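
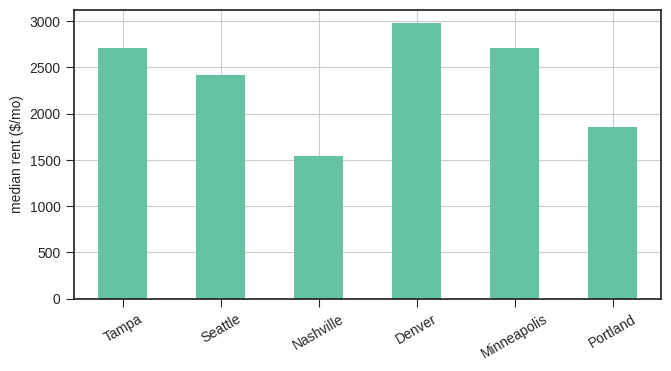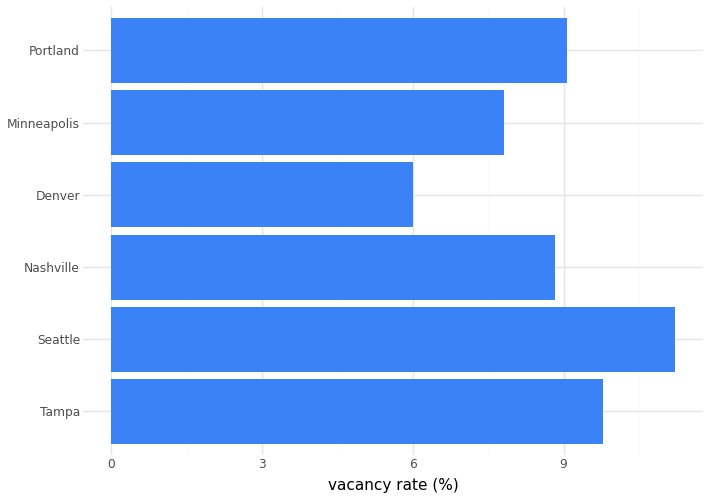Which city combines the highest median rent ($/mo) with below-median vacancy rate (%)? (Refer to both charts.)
Denver

Chart 2 median vacancy rate (%) ≈ 8; below-median cities: Nashville, Denver, Minneapolis. Among those, Denver has the highest median rent ($/mo) (≈ 3000).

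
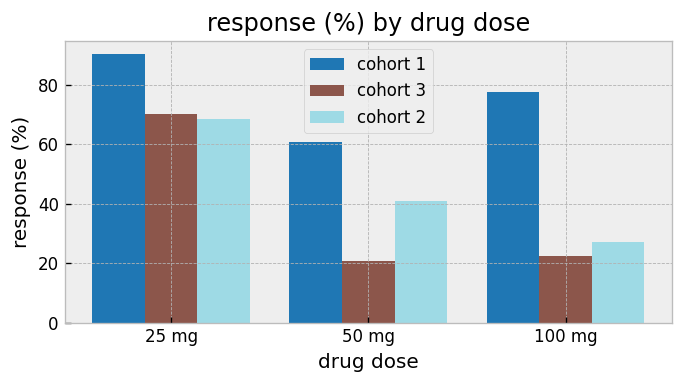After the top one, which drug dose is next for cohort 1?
100 mg

Top 3 for cohort 1: 25 mg ≈ 90, 100 mg ≈ 80, 50 mg ≈ 60.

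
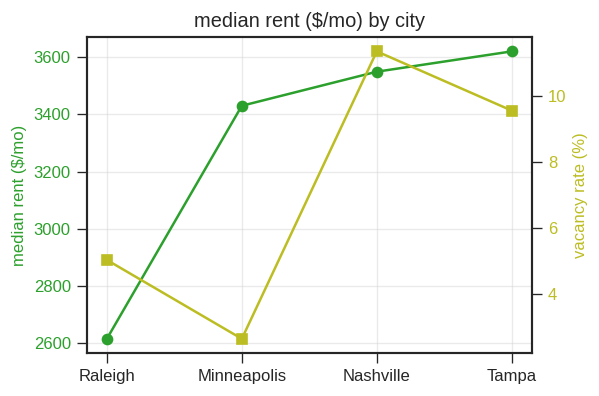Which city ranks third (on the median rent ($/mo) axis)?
Minneapolis

Top 4 (on the median rent ($/mo) axis): Tampa ≈ 3600, Nashville ≈ 3500, Minneapolis ≈ 3400, Raleigh ≈ 2600.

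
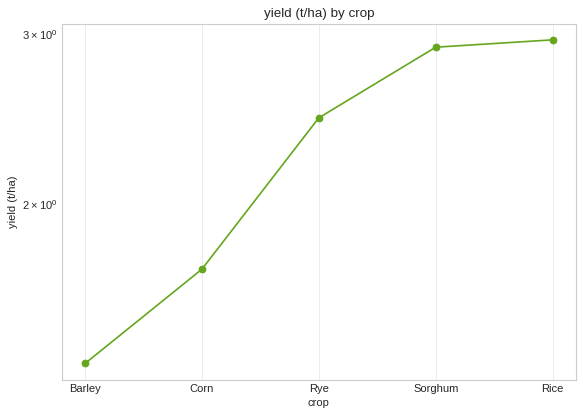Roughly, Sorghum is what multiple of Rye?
Sorghum ≈ 3.0, Rye ≈ 2.4; 3.0/2.4 ≈ 1.25.

≈ 1.25×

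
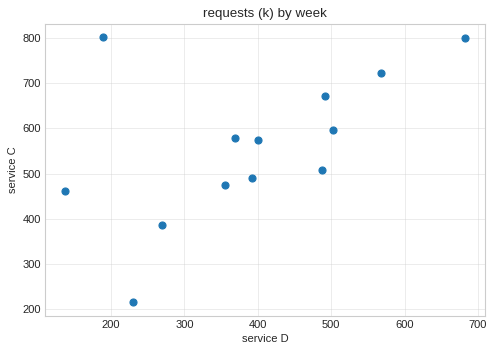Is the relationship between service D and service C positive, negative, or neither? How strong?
positive, moderate

Points are positively correlated; moderate (|r| ≈ 0.5).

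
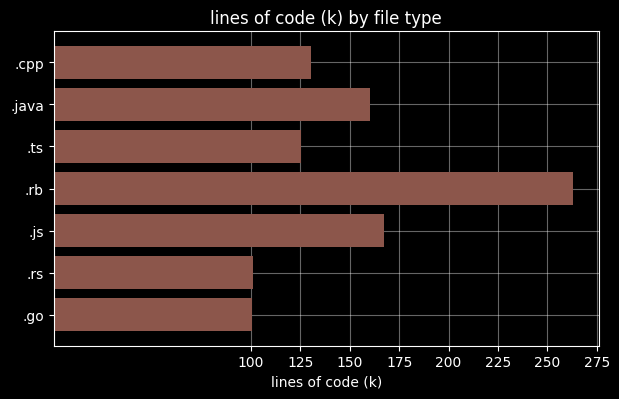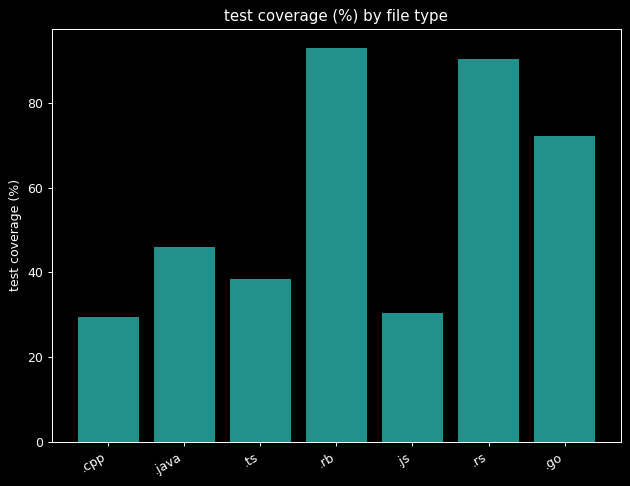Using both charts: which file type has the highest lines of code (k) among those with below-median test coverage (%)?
.js

Chart 2 median test coverage (%) ≈ 50; below-median file types: .cpp, .ts, .js. Among those, .js has the highest lines of code (k) (≈ 175).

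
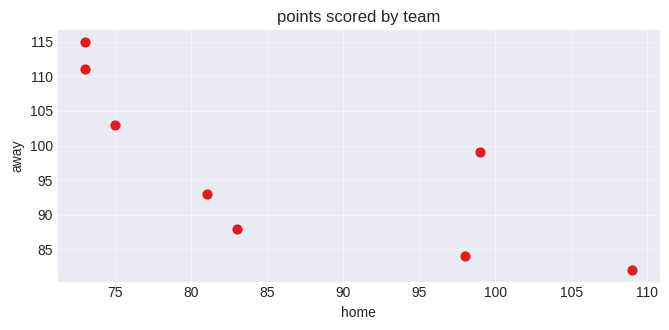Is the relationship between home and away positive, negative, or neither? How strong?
Points are negatively correlated; strong (|r| ≈ 0.8).

negative, strong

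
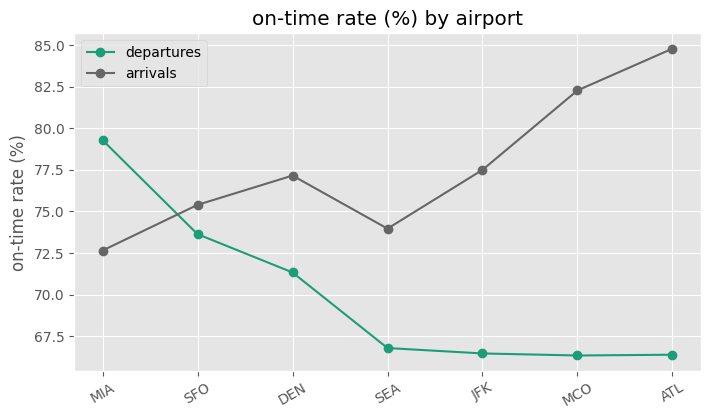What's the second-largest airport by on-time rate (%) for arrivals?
MCO

Top 3 for arrivals: ATL ≈ 84, MCO ≈ 82, JFK ≈ 78.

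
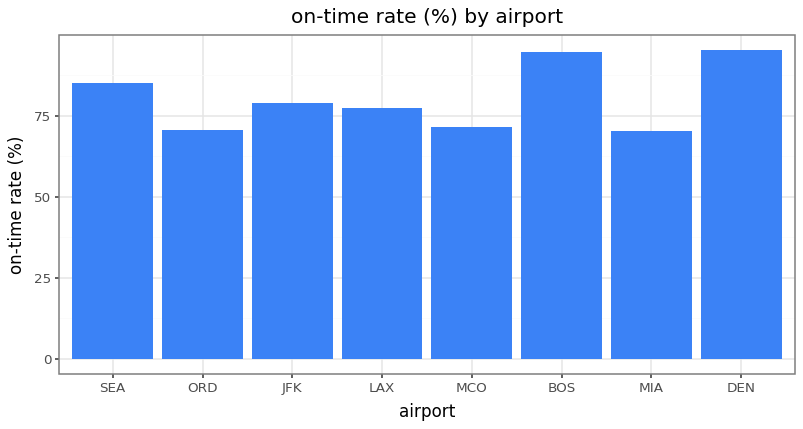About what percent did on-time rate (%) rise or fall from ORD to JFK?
≈ +14.3%

ORD ≈ 70, JFK ≈ 80; (80 − 70) / 70 ≈ +14.3%.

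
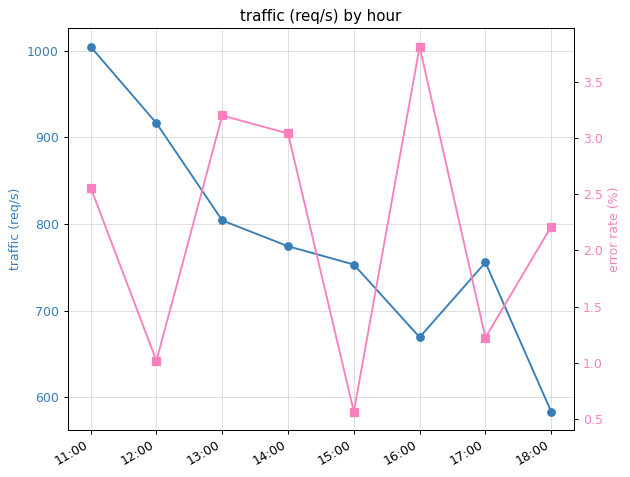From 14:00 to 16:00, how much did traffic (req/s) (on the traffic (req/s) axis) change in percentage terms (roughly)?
14:00 ≈ 750, 16:00 ≈ 650; (650 − 750) / 750 ≈ -13.3%.

≈ -13.3%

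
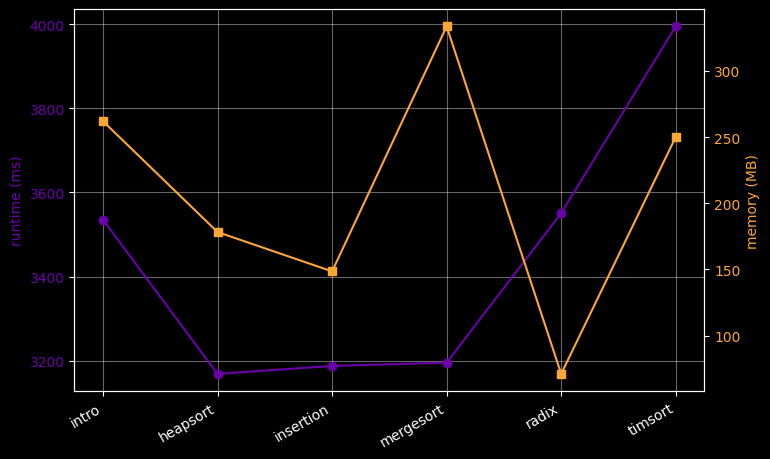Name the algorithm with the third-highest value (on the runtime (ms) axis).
Top 4 (on the runtime (ms) axis): timsort ≈ 4000, radix ≈ 3600, intro ≈ 3500, mergesort ≈ 3200.

intro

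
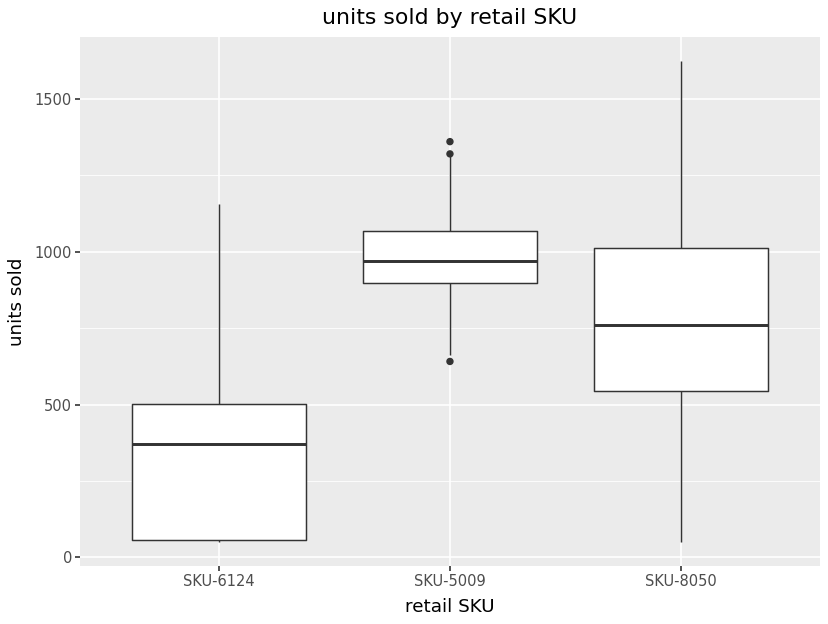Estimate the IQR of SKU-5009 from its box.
Q3 ≈ 1050, Q1 ≈ 900; IQR ≈ 150.

≈ 150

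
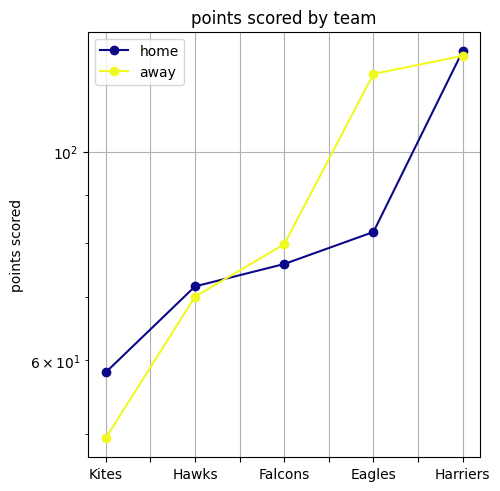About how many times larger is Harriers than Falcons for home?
≈ 1.62×

Harriers ≈ 130, Falcons ≈ 80; 130/80 ≈ 1.62.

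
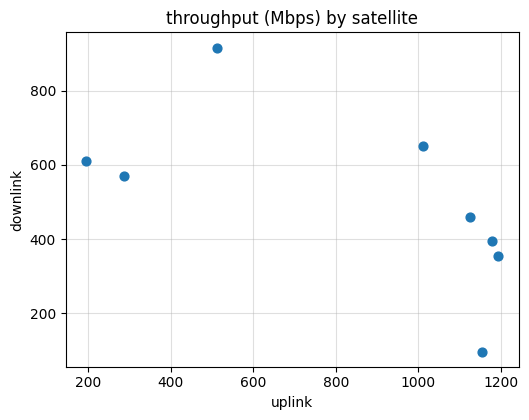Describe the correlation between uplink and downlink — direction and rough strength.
negative, moderate

Points are negatively correlated; moderate (|r| ≈ 0.6).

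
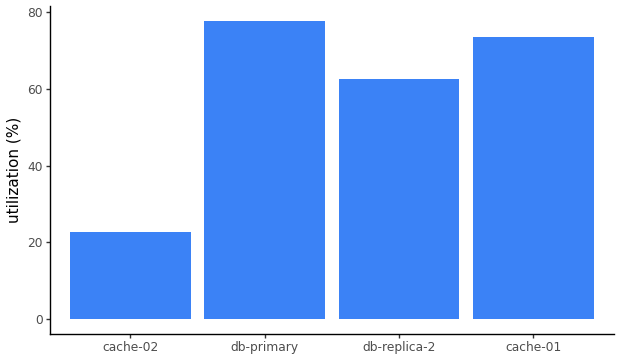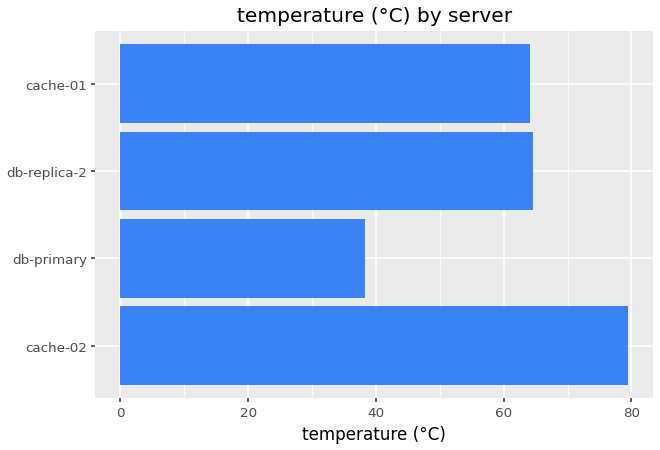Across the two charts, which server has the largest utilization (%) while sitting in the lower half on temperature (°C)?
Chart 2 median temperature (°C) ≈ 60; below-median servers: db-primary, cache-01. Among those, db-primary has the highest utilization (%) (≈ 80).

db-primary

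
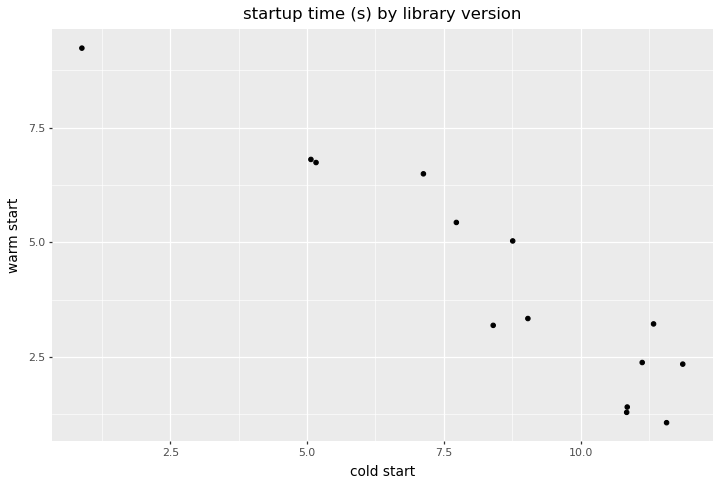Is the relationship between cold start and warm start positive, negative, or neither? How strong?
Points are negatively correlated; strong (|r| ≈ 0.9).

negative, strong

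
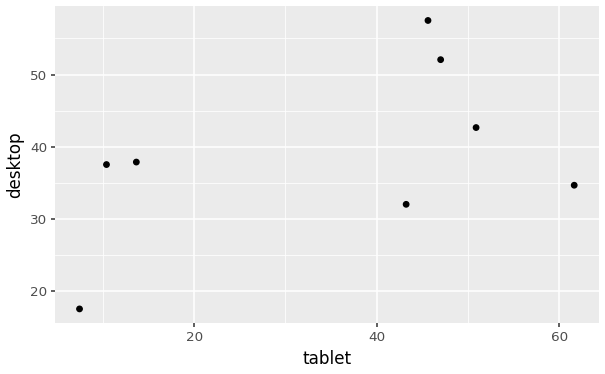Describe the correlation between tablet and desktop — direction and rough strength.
Points are positively correlated; moderate (|r| ≈ 0.5).

positive, moderate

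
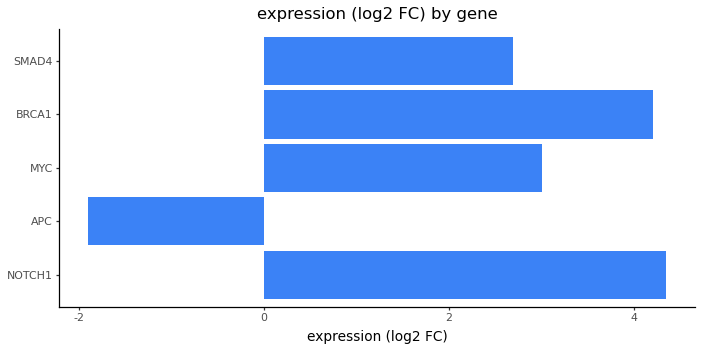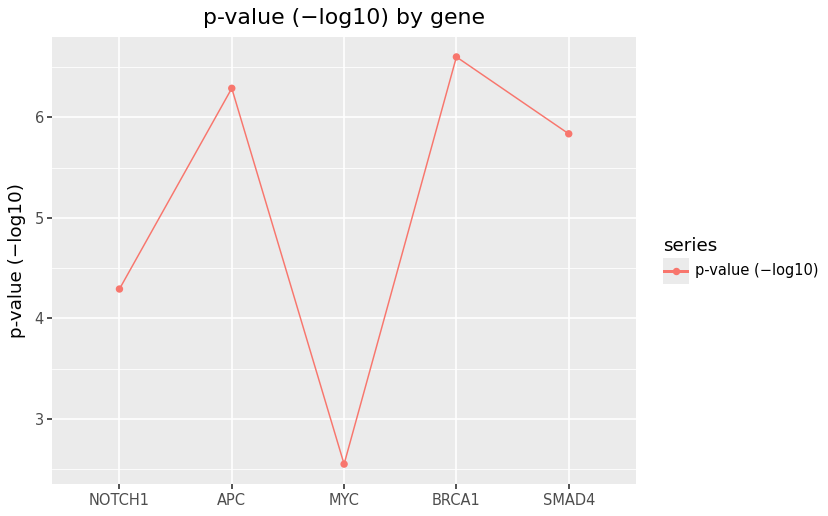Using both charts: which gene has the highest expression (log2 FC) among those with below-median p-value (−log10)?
Chart 2 median p-value (−log10) ≈ 6; below-median genes: NOTCH1, MYC. Among those, NOTCH1 has the highest expression (log2 FC) (≈ 4.5).

NOTCH1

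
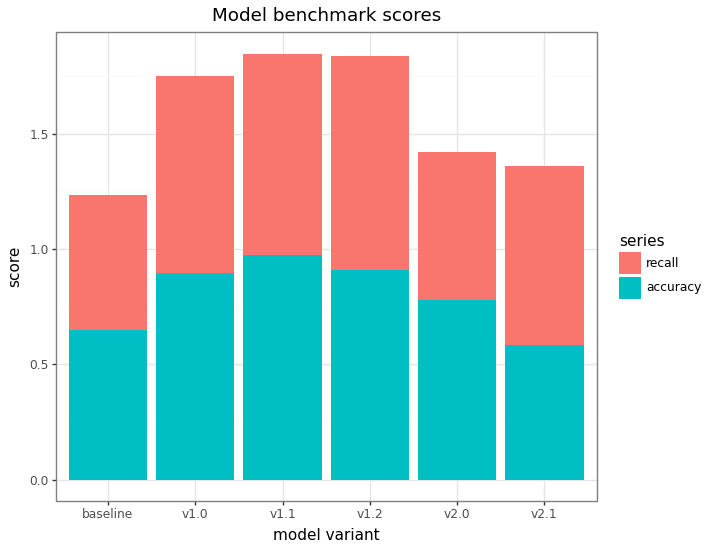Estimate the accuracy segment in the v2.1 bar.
accuracy top ≈ 0.6, bottom ≈ 0.0; segment ≈ 0.6.

≈ 0.6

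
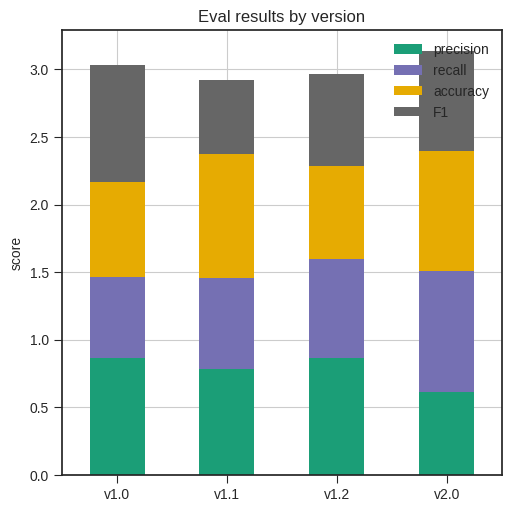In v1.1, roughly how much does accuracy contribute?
accuracy top ≈ 2.5, bottom ≈ 1.5; segment ≈ 1.0.

≈ 1.0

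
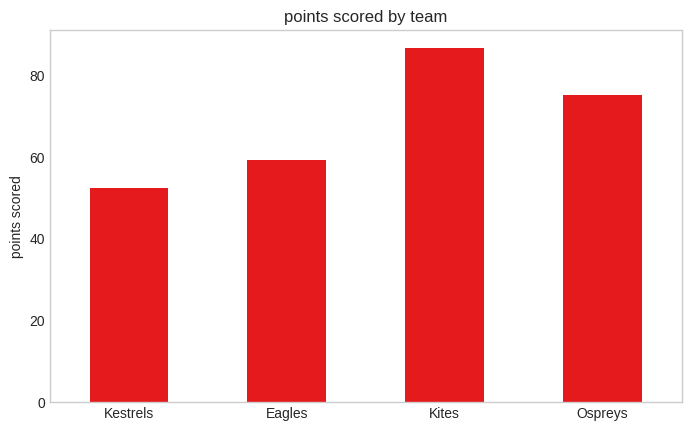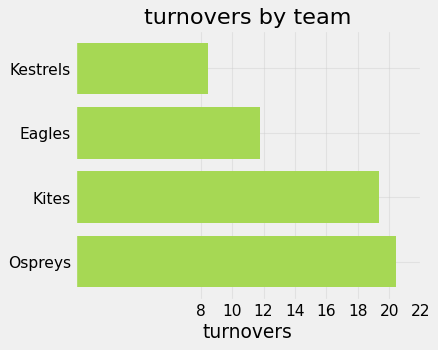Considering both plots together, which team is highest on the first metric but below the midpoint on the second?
Eagles

Chart 2 median turnovers ≈ 16; below-median teams: Kestrels, Eagles. Among those, Eagles has the highest points scored (≈ 60).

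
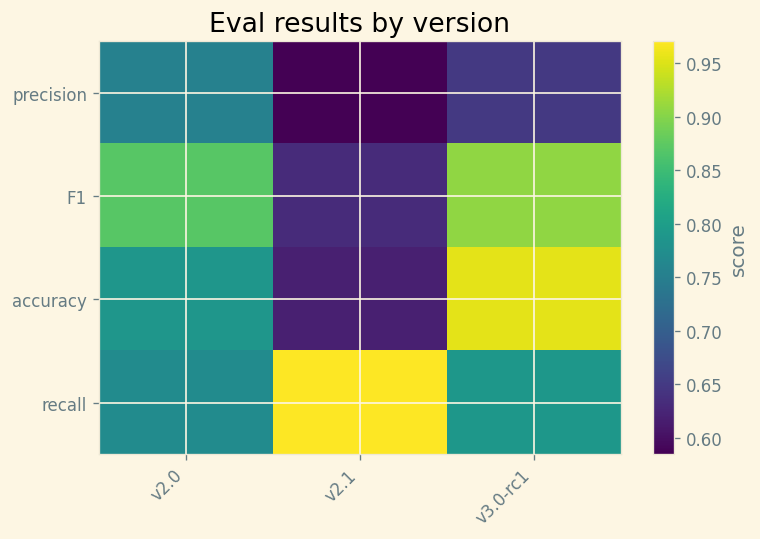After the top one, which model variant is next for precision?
Top 3 for precision: v2.0 ≈ 0.75, v3.0-rc1 ≈ 0.65, v2.1 ≈ 0.60.

v3.0-rc1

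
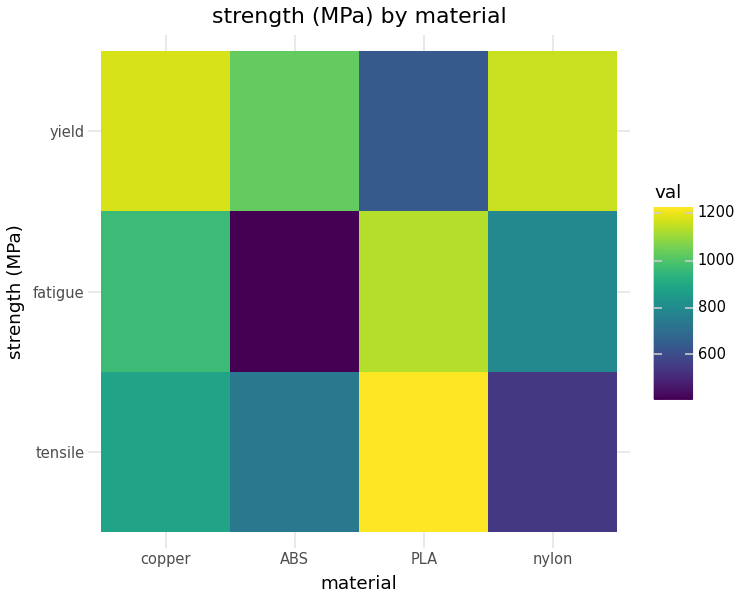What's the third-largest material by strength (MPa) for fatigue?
nylon

Top 4 for fatigue: PLA ≈ 1100, copper ≈ 1000, nylon ≈ 800, ABS ≈ 400.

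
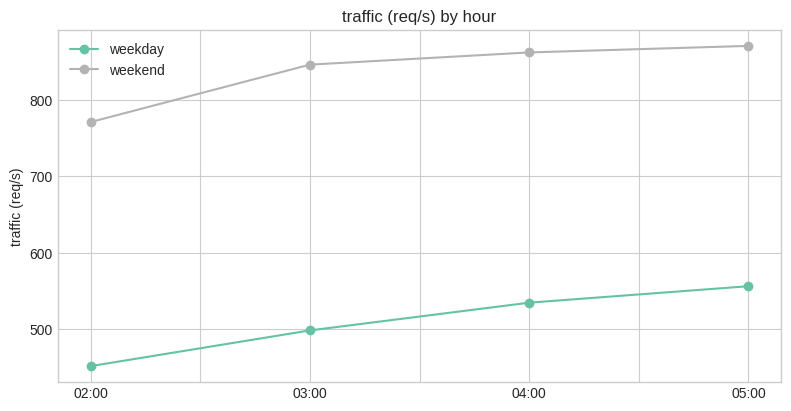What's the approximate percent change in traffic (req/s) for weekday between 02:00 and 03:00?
≈ +11.1%

02:00 ≈ 450, 03:00 ≈ 500; (500 − 450) / 450 ≈ +11.1%.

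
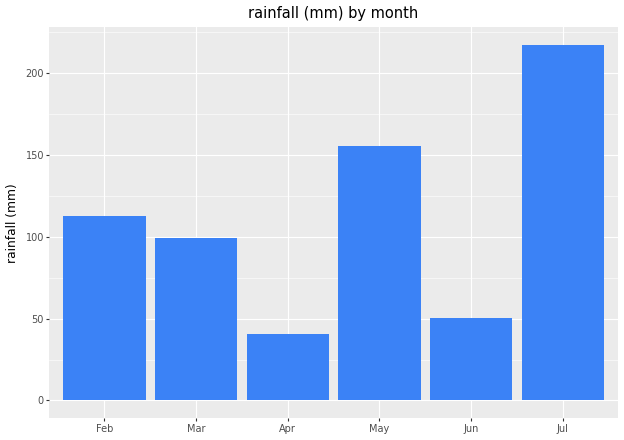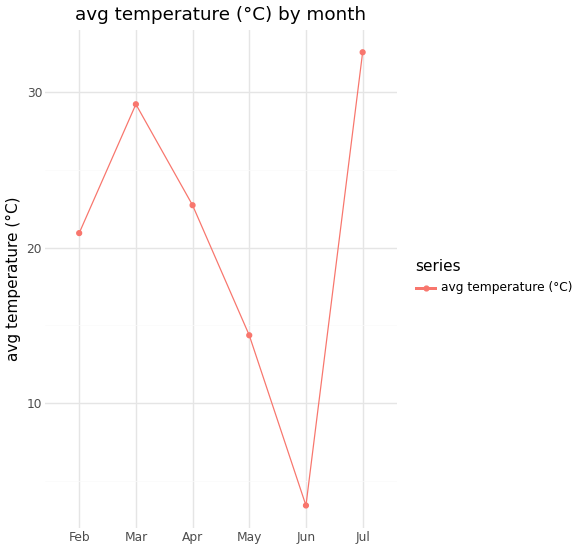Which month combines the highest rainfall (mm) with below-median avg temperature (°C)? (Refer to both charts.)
Chart 2 median avg temperature (°C) ≈ 20; below-median months: Feb, May, Jun. Among those, May has the highest rainfall (mm) (≈ 160).

May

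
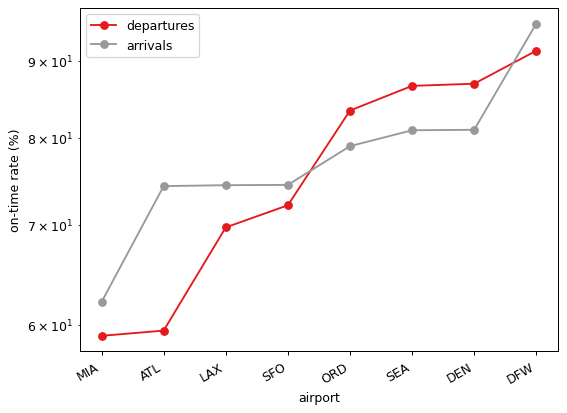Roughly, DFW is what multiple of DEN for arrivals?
≈ 1.19×

DFW ≈ 95, DEN ≈ 80; 95/80 ≈ 1.19.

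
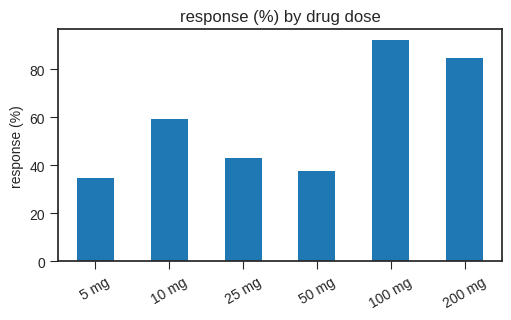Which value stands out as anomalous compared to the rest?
100 mg ≈ 90; the rest sit between ≈ 30 and ≈ 80.

100 mg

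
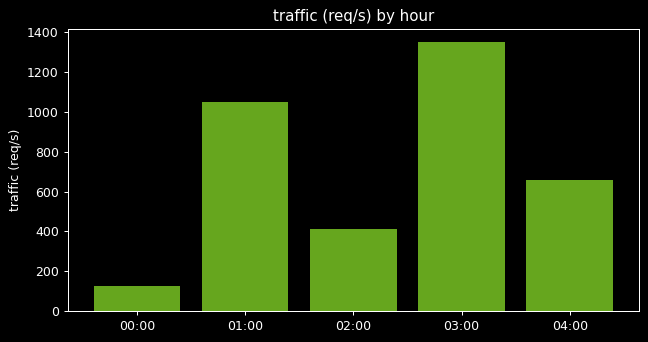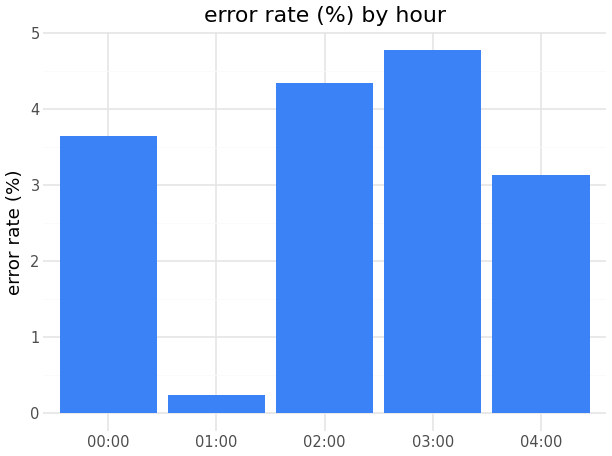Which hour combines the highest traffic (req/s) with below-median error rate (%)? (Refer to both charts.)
Chart 2 median error rate (%) ≈ 3.5; below-median hours: 01:00, 04:00. Among those, 01:00 has the highest traffic (req/s) (≈ 1000).

01:00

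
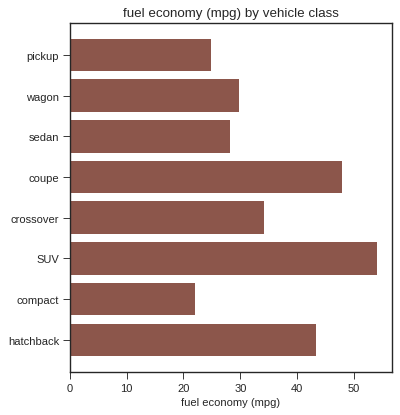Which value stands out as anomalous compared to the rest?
SUV ≈ 55; the rest sit between ≈ 20 and ≈ 50.

SUV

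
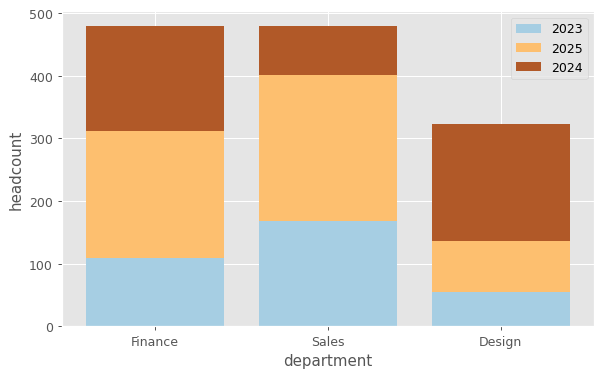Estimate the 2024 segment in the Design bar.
≈ 150

2024 top ≈ 300, bottom ≈ 150; segment ≈ 150.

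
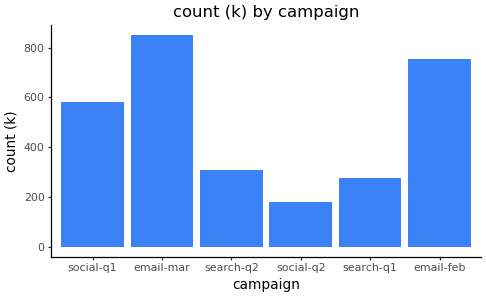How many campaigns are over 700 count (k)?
2

Above 700: email-mar, email-feb.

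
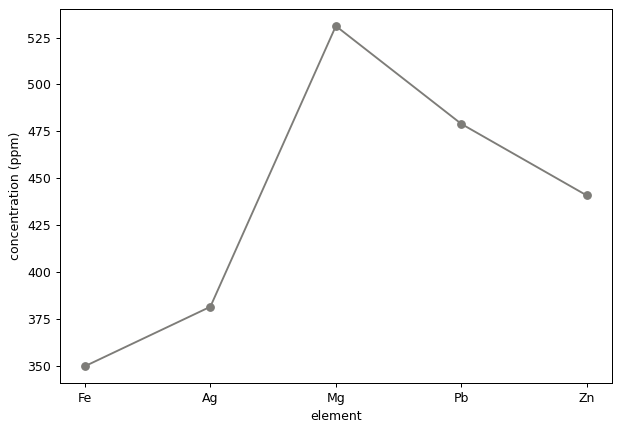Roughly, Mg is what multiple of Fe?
Mg ≈ 540, Fe ≈ 340; 540/340 ≈ 1.59.

≈ 1.59×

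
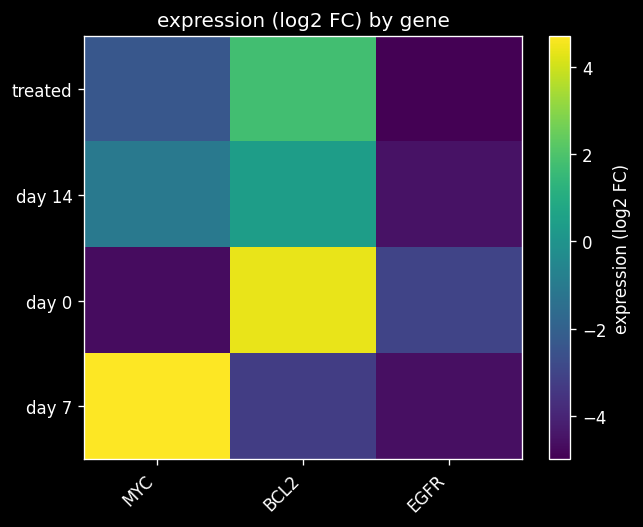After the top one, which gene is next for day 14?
MYC

Top 3 for day 14: BCL2 ≈ 0, MYC ≈ -1, EGFR ≈ -5.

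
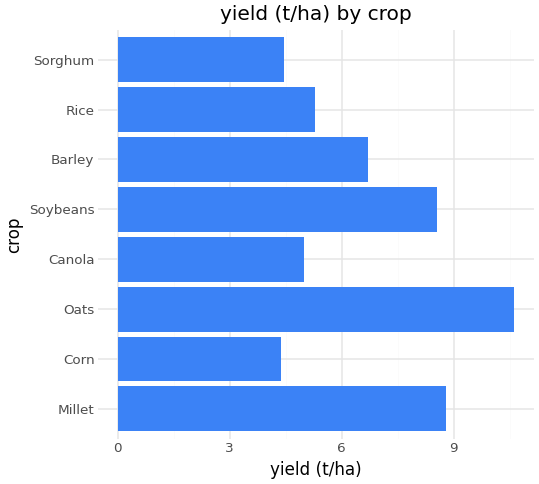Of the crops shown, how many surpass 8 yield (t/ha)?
3

Above 8: Millet, Oats, Soybeans.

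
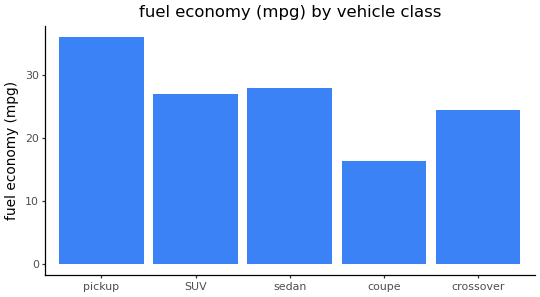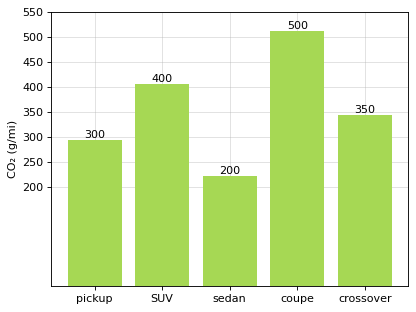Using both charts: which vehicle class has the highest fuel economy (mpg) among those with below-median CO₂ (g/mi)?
Chart 2 median CO₂ (g/mi) ≈ 350; below-median vehicle classes: pickup, sedan. Among those, pickup has the highest fuel economy (mpg) (≈ 35).

pickup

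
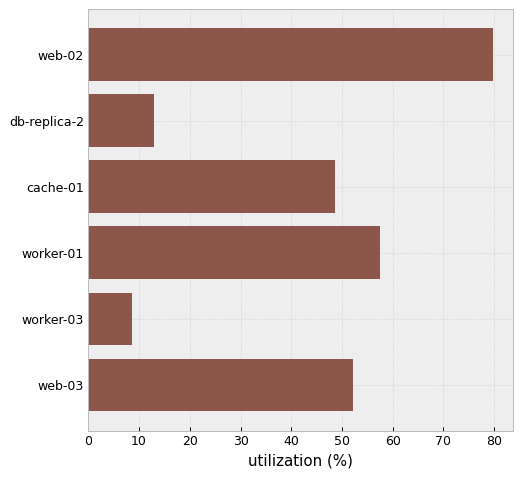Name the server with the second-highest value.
Top 3: web-02 ≈ 80, worker-01 ≈ 60, web-03 ≈ 50.

worker-01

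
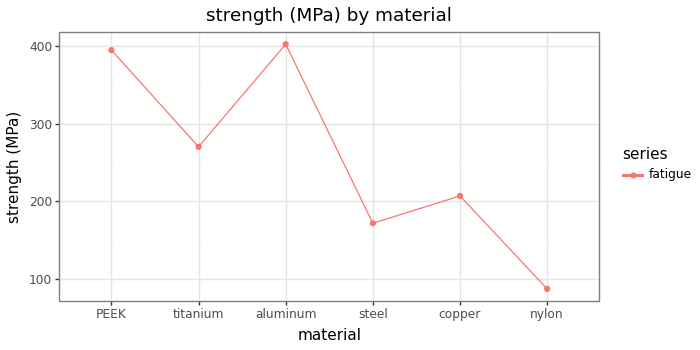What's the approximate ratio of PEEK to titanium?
≈ 1.6×

PEEK ≈ 400, titanium ≈ 250; 400/250 ≈ 1.6.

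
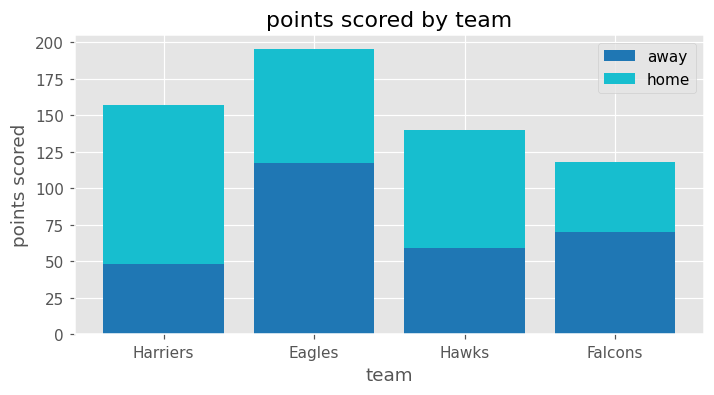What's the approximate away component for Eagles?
≈ 120

away top ≈ 120, bottom ≈ 0; segment ≈ 120.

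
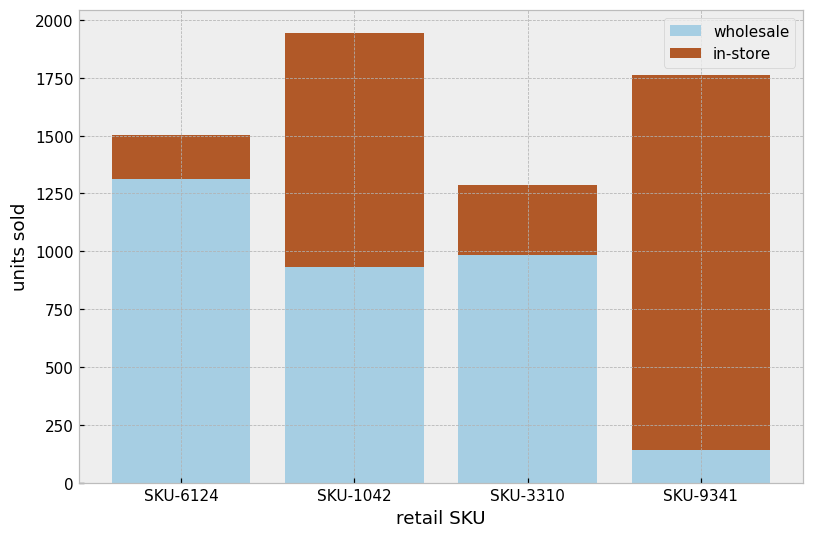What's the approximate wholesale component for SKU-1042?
wholesale top ≈ 1000, bottom ≈ 0; segment ≈ 1000.

≈ 1000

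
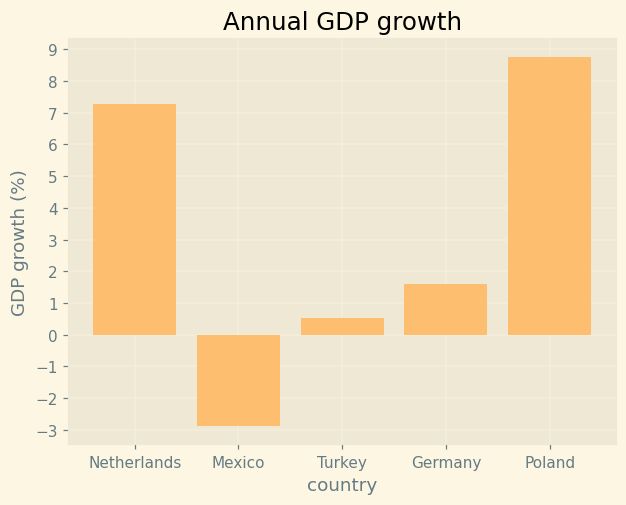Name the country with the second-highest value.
Netherlands

Top 3: Poland ≈ 9, Netherlands ≈ 7, Germany ≈ 2.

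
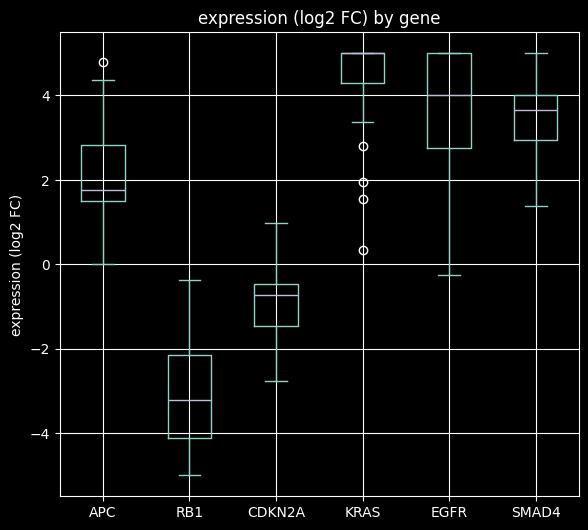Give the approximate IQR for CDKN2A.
≈ 1

Q3 ≈ 0, Q1 ≈ -1; IQR ≈ 1.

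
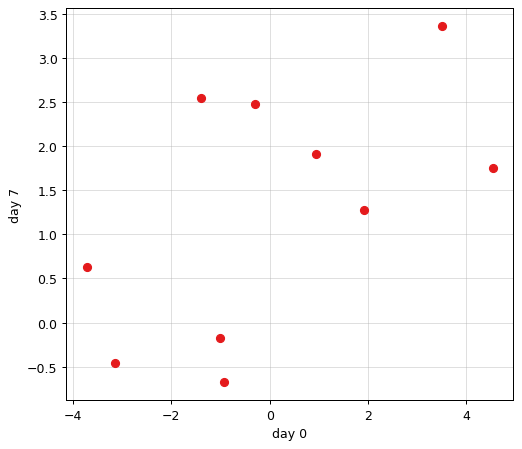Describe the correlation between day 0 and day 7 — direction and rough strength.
positive, moderate

Points are positively correlated; moderate (|r| ≈ 0.6).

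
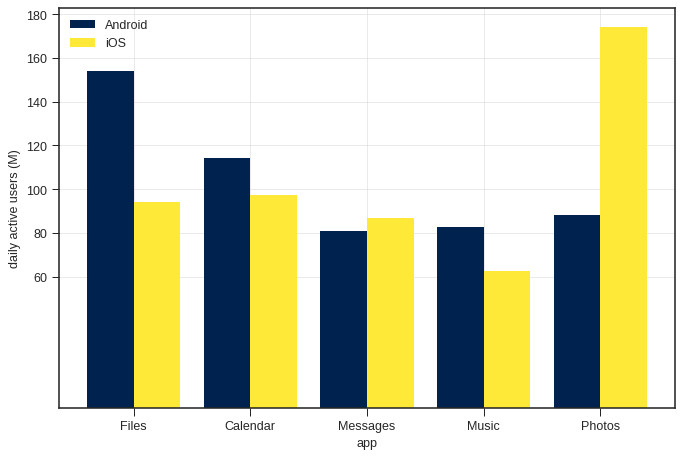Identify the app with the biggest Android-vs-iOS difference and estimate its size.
Photos: Android ≈ 80, iOS ≈ 180 → gap ≈ 100. Next-largest (Files) is only ≈ 60.

Photos, ≈ 100 M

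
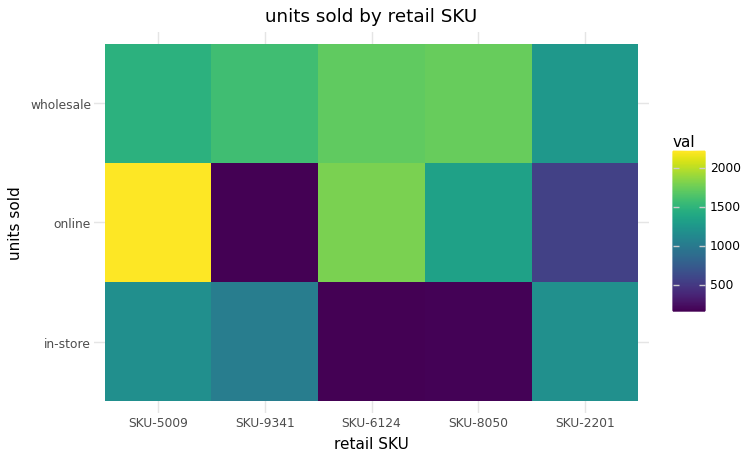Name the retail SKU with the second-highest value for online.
SKU-6124

Top 3 for online: SKU-5009 ≈ 2200, SKU-6124 ≈ 1800, SKU-8050 ≈ 1400.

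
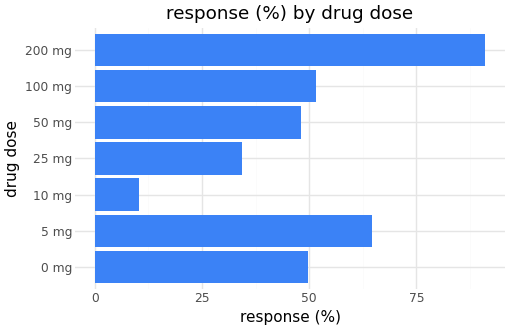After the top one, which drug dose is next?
5 mg

Top 3: 200 mg ≈ 90, 5 mg ≈ 60, 100 mg ≈ 50.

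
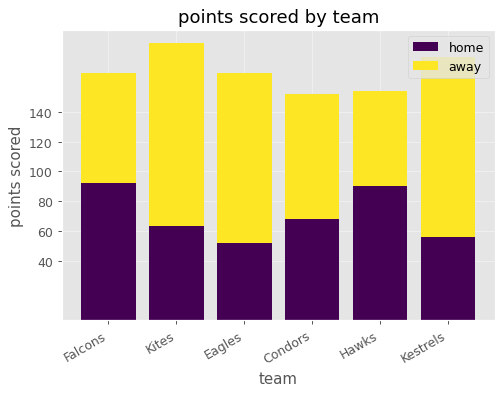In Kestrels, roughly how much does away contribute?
away top ≈ 180, bottom ≈ 60; segment ≈ 120.

≈ 120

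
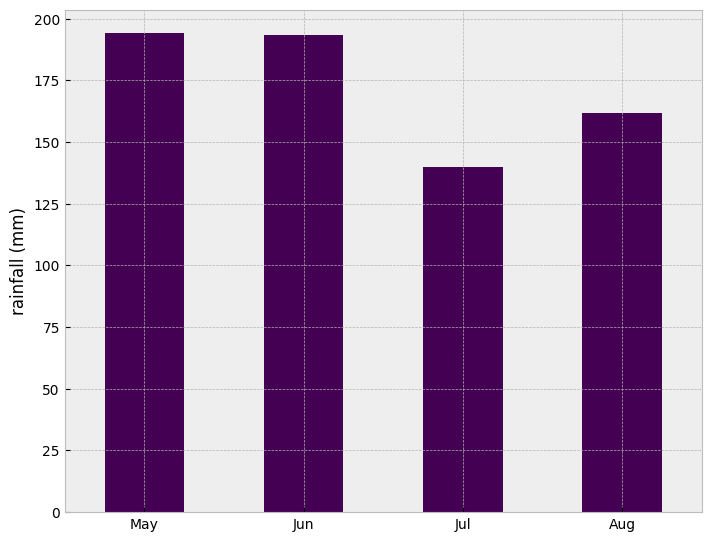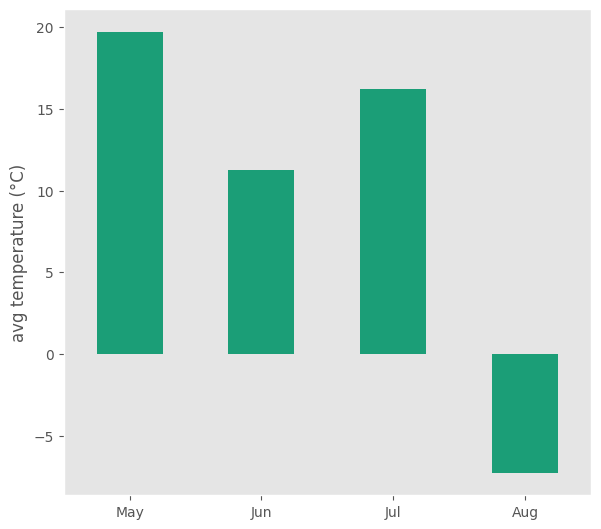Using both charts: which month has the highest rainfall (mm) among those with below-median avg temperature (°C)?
Jun

Chart 2 median avg temperature (°C) ≈ 14; below-median months: Jun, Aug. Among those, Jun has the highest rainfall (mm) (≈ 200).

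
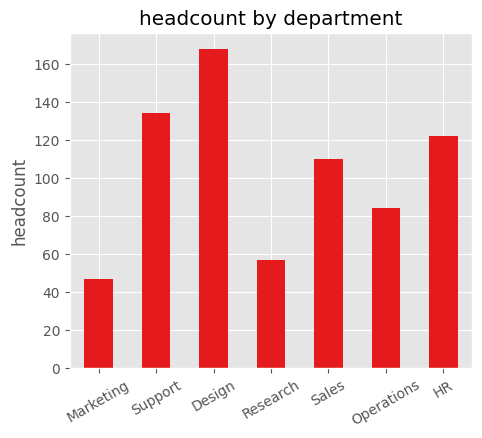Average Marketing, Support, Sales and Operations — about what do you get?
≈ 95

(40 + 140 + 120 + 80) / 4 ≈ 95.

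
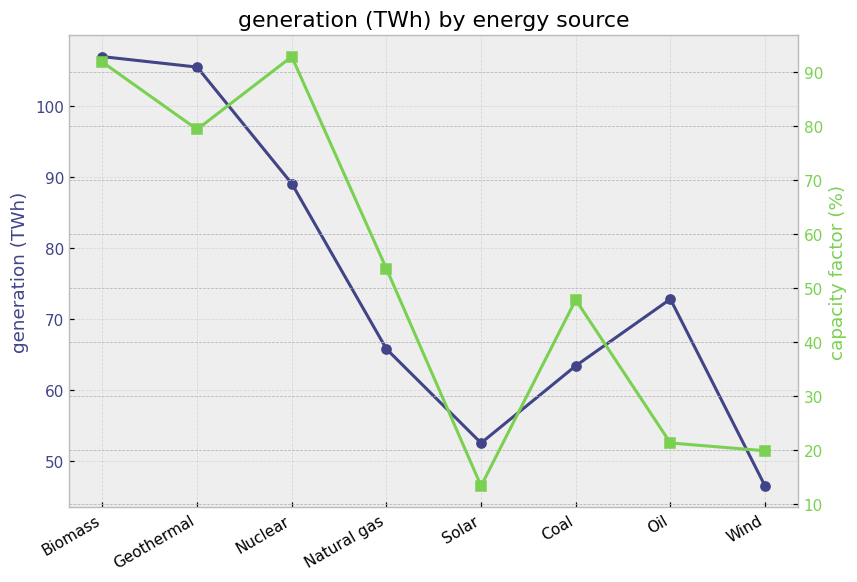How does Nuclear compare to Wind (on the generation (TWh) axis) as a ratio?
≈ 1.8×

Nuclear ≈ 90, Wind ≈ 50; 90/50 ≈ 1.8.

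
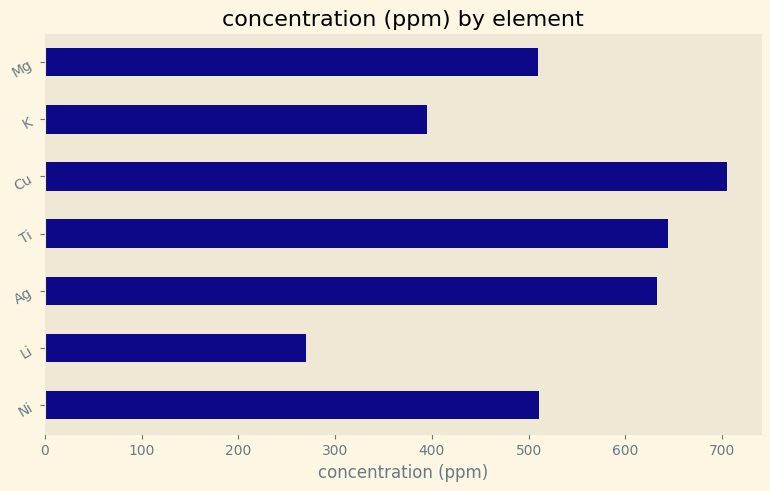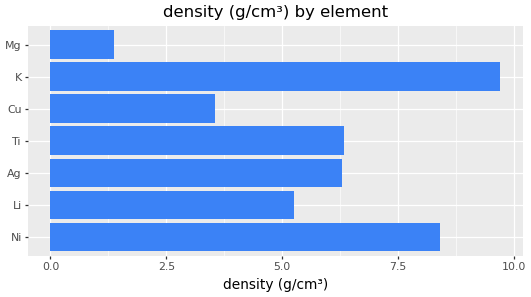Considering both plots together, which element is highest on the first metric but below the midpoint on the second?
Cu

Chart 2 median density (g/cm³) ≈ 6; below-median elements: Li, Cu, Mg. Among those, Cu has the highest concentration (ppm) (≈ 700).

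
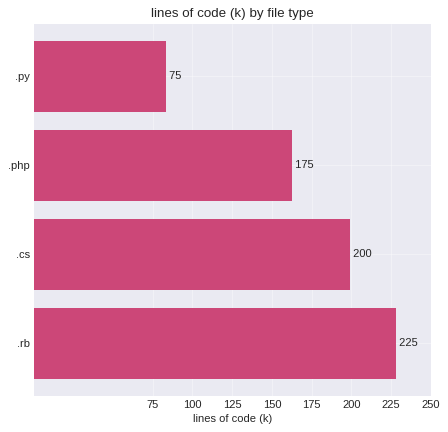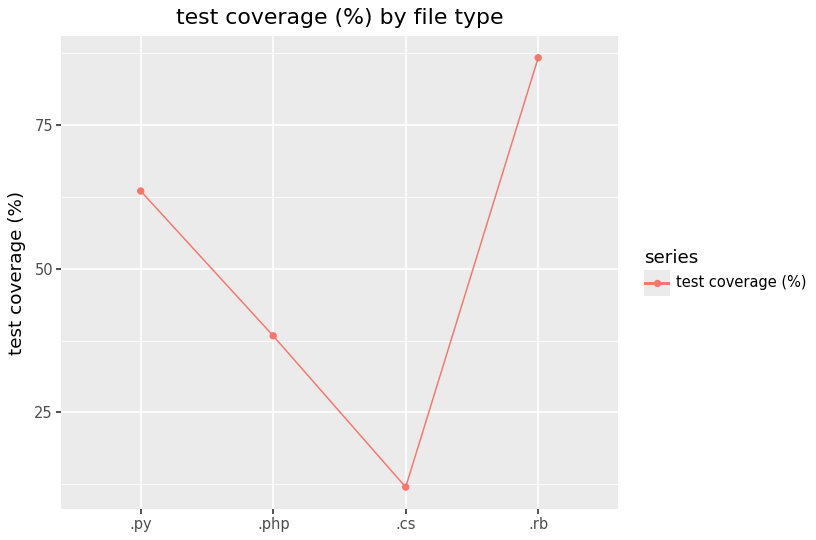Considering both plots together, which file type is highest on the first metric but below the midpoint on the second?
Chart 2 median test coverage (%) ≈ 50; below-median file types: .php, .cs. Among those, .cs has the highest lines of code (k) (≈ 200).

.cs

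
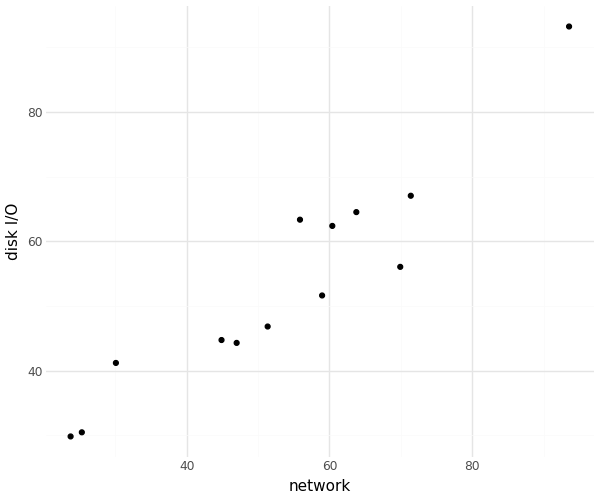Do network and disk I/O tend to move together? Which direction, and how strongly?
positive, strong

Points are positively correlated; strong (|r| ≈ 0.9).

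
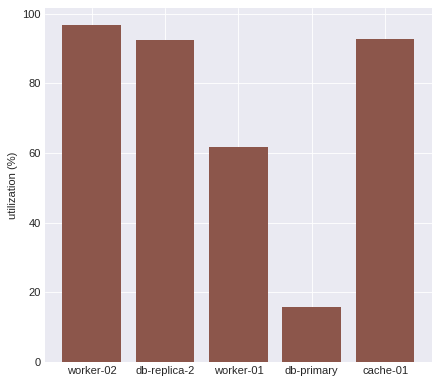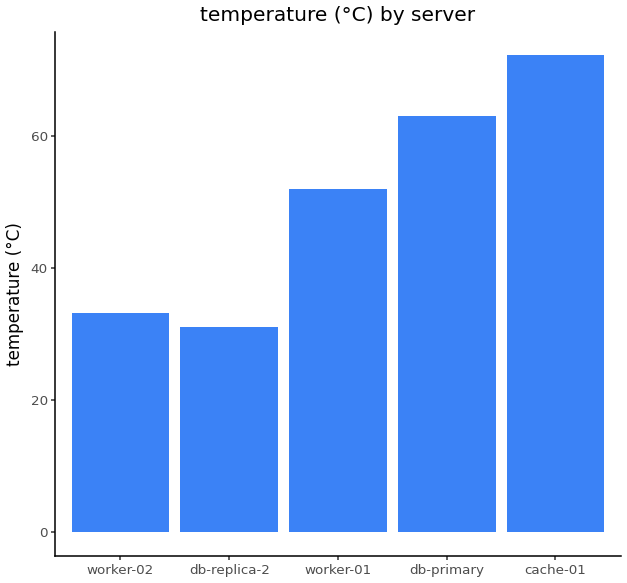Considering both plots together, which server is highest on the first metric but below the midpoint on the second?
worker-02

Chart 2 median temperature (°C) ≈ 50; below-median servers: worker-02, db-replica-2. Among those, worker-02 has the highest utilization (%) (≈ 100).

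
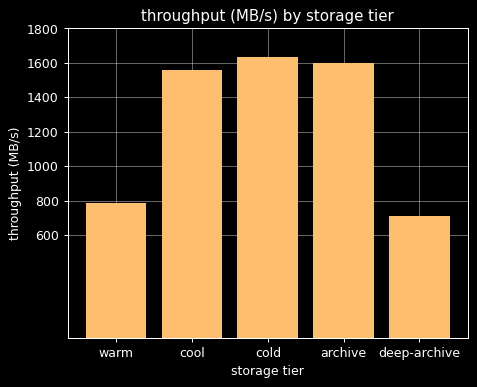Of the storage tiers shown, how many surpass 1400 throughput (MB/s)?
Above 1400: cool, cold, archive.

3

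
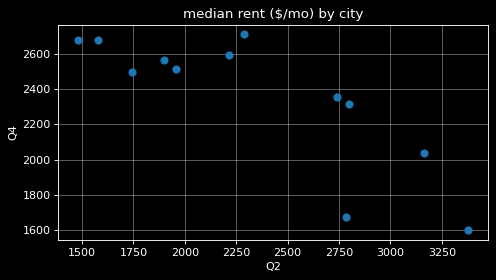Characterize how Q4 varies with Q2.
Points are negatively correlated; strong (|r| ≈ 0.8).

negative, strong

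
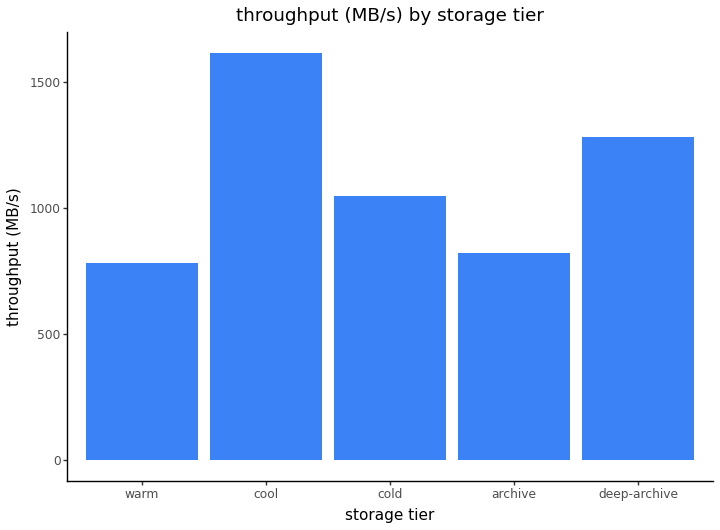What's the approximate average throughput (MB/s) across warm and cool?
≈ 1200

(800 + 1600) / 2 ≈ 1200.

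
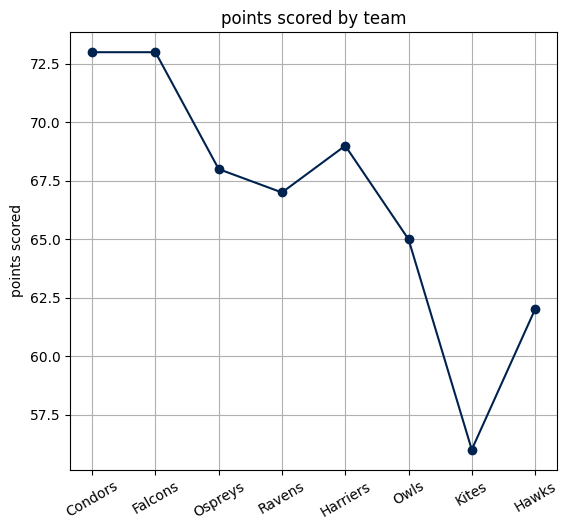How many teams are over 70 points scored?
2

Above 70: Condors, Falcons.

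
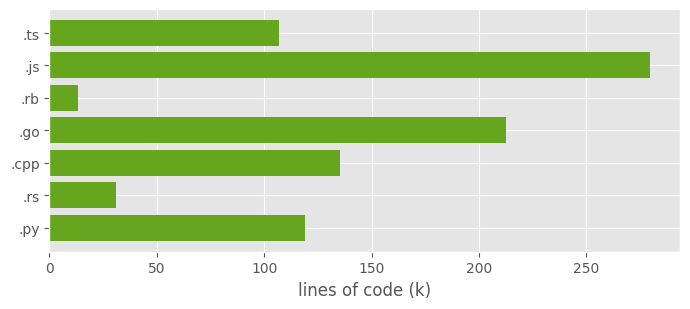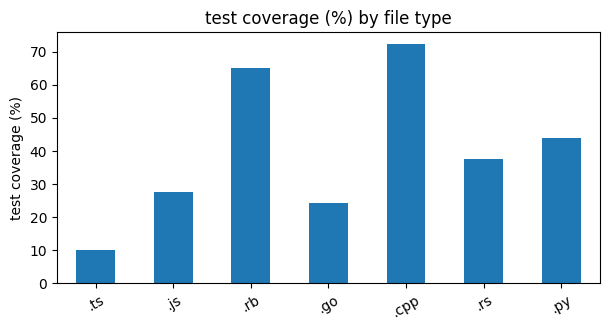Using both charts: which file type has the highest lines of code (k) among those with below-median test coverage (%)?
.js

Chart 2 median test coverage (%) ≈ 40; below-median file types: .ts, .js, .go. Among those, .js has the highest lines of code (k) (≈ 300).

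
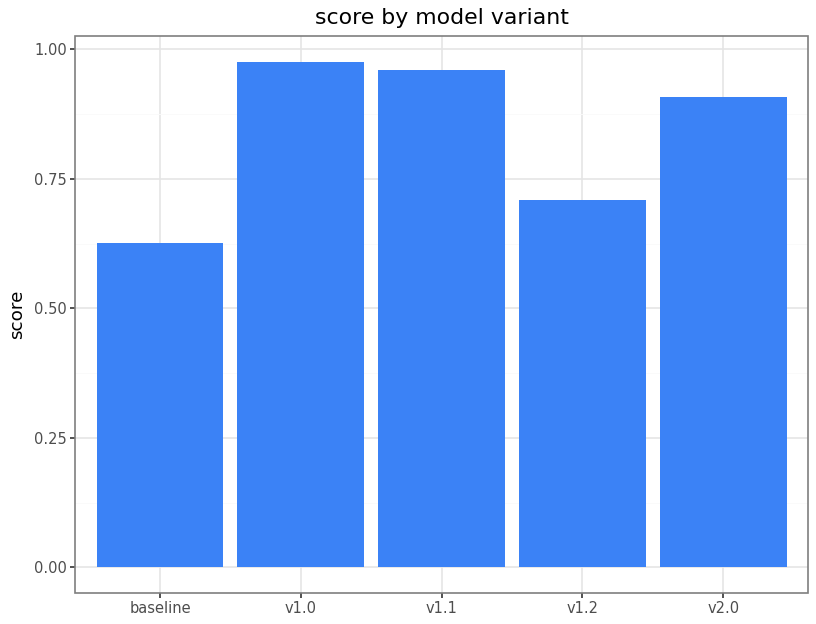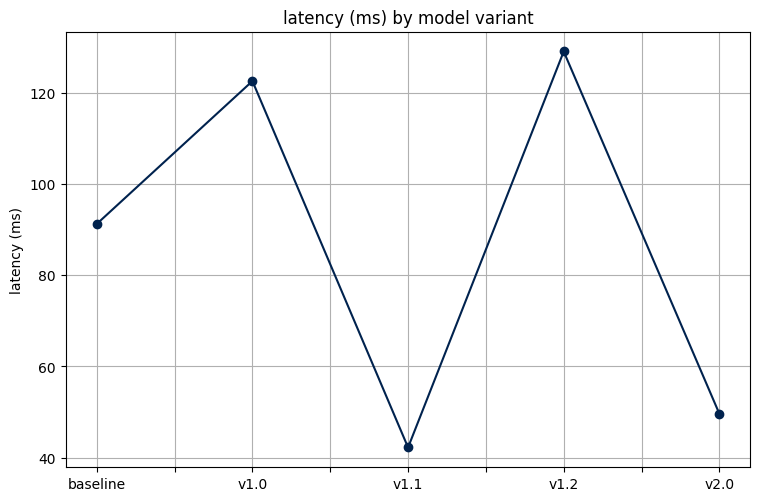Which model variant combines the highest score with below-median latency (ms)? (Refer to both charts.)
Chart 2 median latency (ms) ≈ 100; below-median model variants: v1.1, v2.0. Among those, v1.1 has the highest score (≈ 1).

v1.1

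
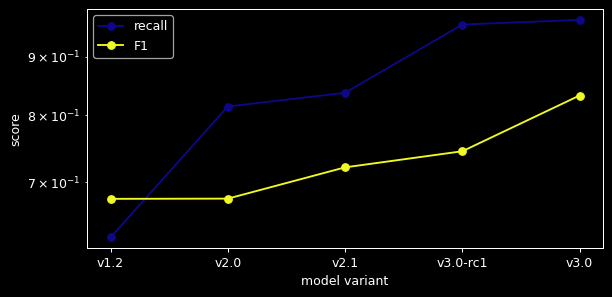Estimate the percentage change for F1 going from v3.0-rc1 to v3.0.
v3.0-rc1 ≈ 0.75, v3.0 ≈ 0.85; (0.85 − 0.75) / 0.75 ≈ +13.3%.

≈ +13.3%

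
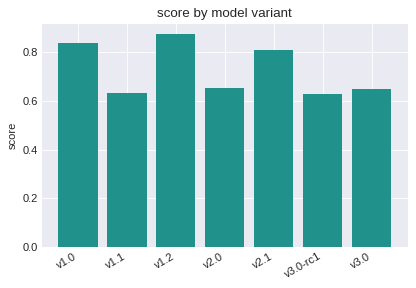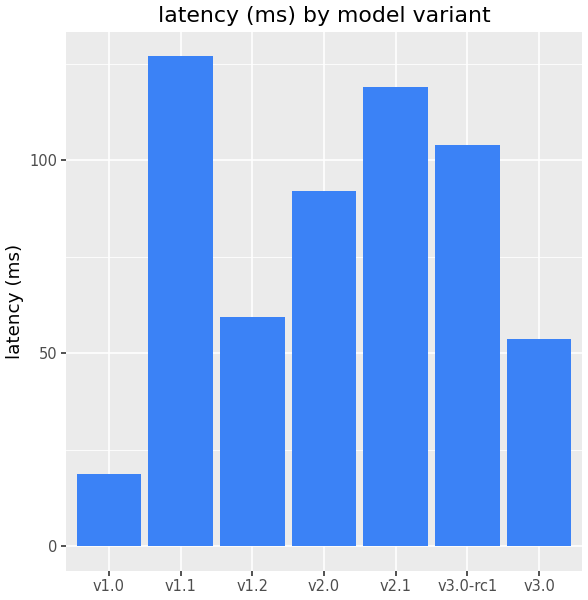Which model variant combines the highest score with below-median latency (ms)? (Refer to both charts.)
Chart 2 median latency (ms) ≈ 100; below-median model variants: v1.0, v1.2, v3.0. Among those, v1.2 has the highest score (≈ 0.9).

v1.2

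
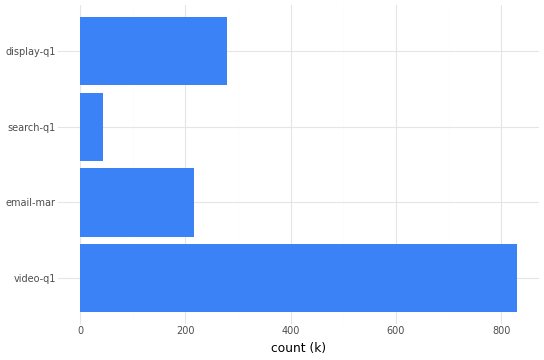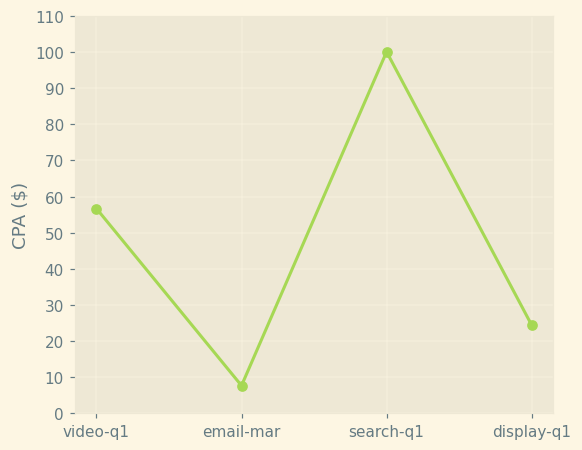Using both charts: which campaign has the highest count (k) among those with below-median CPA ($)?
display-q1

Chart 2 median CPA ($) ≈ 40; below-median campaigns: email-mar, display-q1. Among those, display-q1 has the highest count (k) (≈ 300).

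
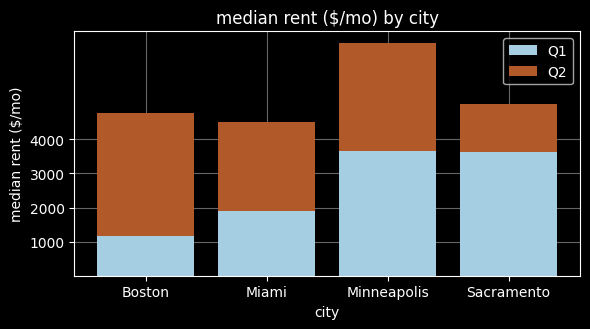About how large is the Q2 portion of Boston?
≈ 4000

Q2 top ≈ 5000, bottom ≈ 1000; segment ≈ 4000.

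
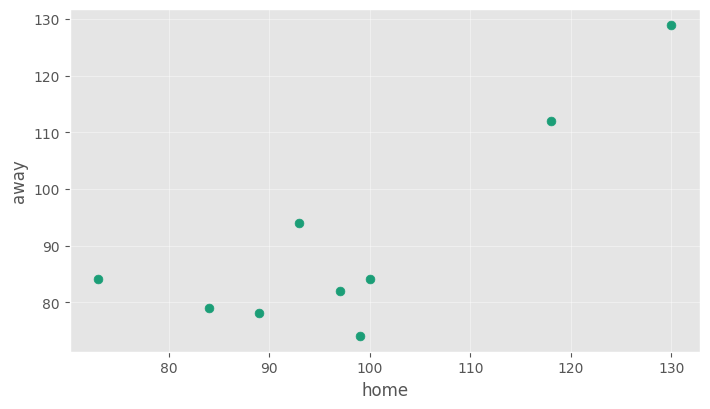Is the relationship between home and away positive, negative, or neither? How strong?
positive, strong

Points are positively correlated; strong (|r| ≈ 0.8).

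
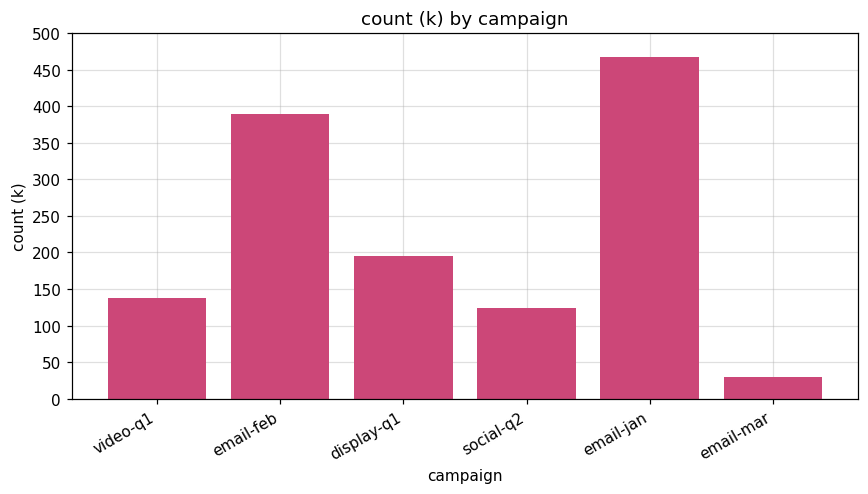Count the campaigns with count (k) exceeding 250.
2

Above 250: email-feb, email-jan.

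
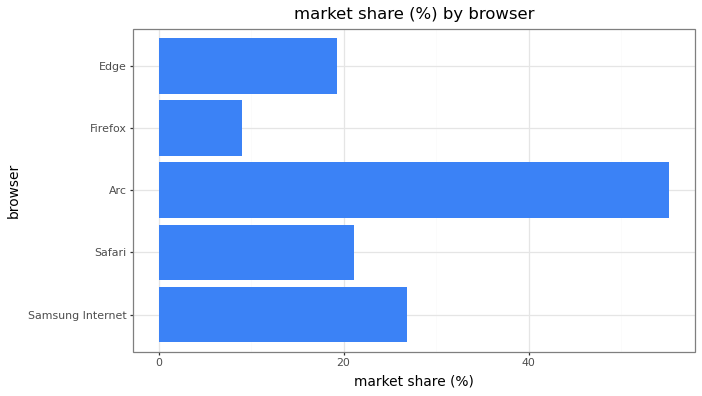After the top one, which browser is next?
Top 3: Arc ≈ 55, Samsung Internet ≈ 25, Safari ≈ 20.

Samsung Internet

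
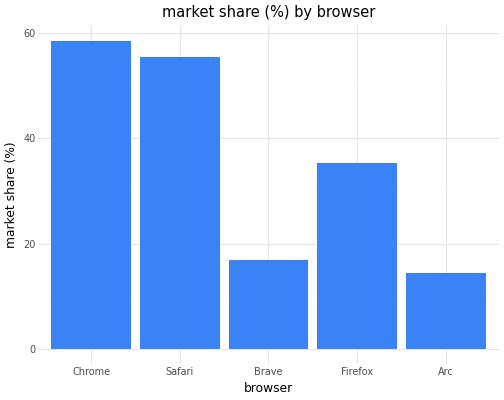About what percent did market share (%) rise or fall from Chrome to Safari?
Chrome ≈ 60, Safari ≈ 55; (55 − 60) / 60 ≈ -8.3%.

≈ -8.3%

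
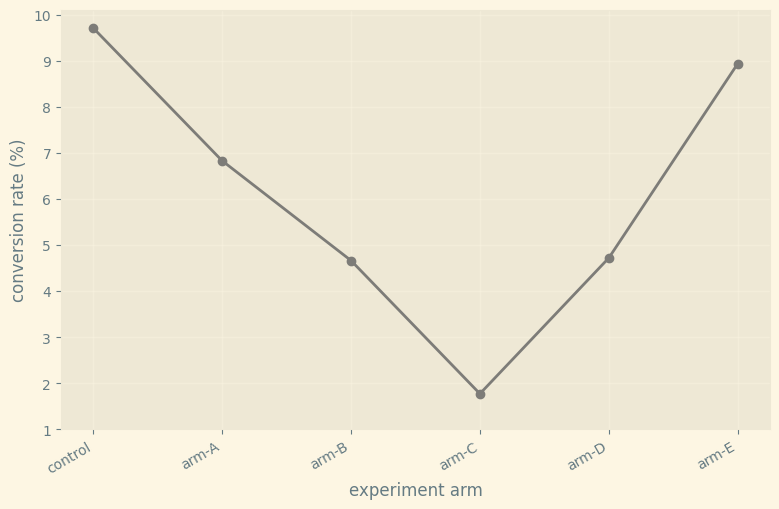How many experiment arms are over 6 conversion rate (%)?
Above 6: control, arm-A, arm-E.

3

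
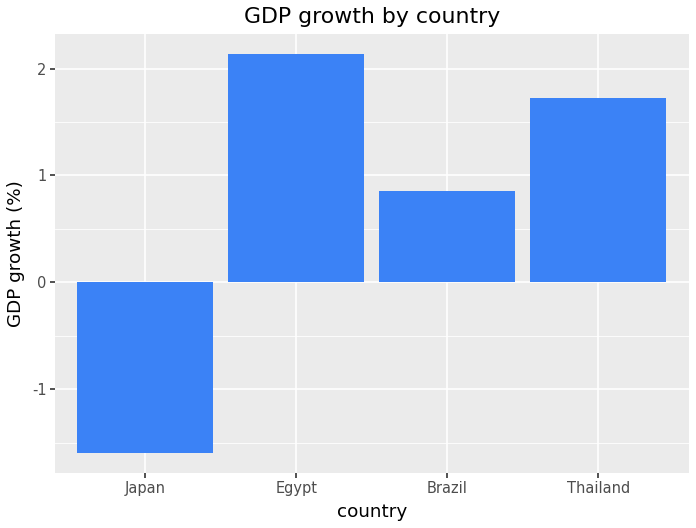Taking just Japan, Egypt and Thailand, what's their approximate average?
≈ 0.67

(-1.5 + 2.0 + 1.5) / 3 ≈ 0.67.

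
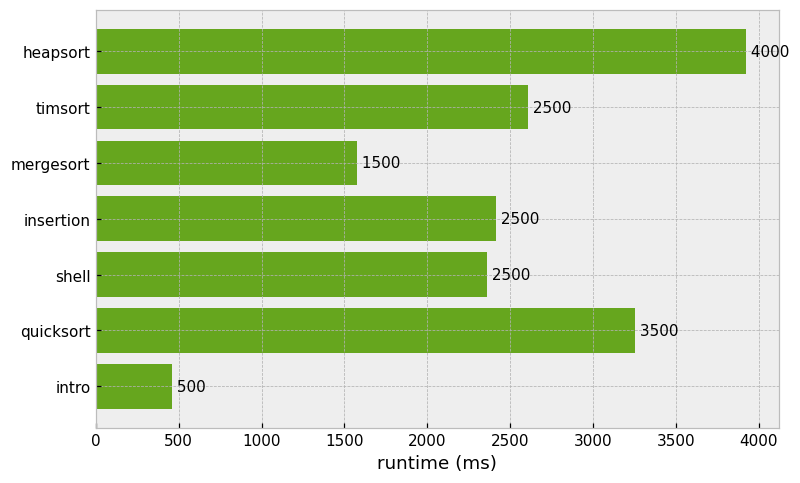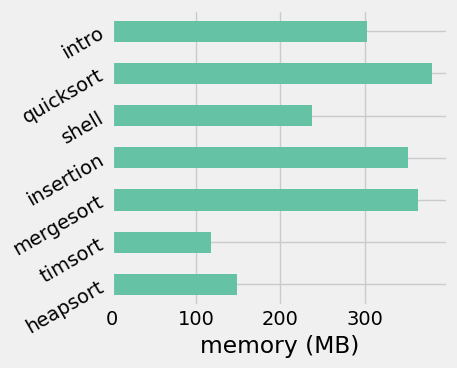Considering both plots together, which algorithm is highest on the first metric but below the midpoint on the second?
heapsort

Chart 2 median memory (MB) ≈ 300; below-median algorithms: heapsort, timsort, shell. Among those, heapsort has the highest runtime (ms) (≈ 4000).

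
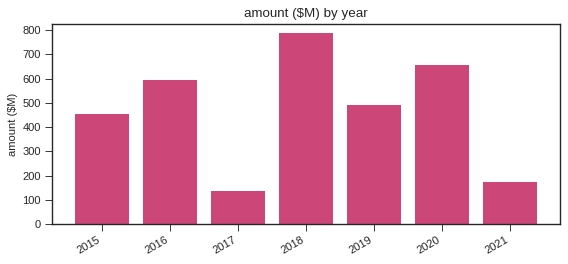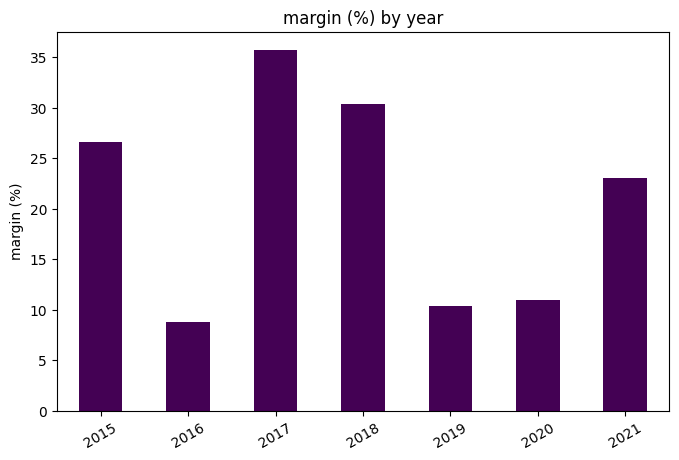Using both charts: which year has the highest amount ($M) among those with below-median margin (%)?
Chart 2 median margin (%) ≈ 25; below-median years: 2016, 2019, 2020. Among those, 2020 has the highest amount ($M) (≈ 700).

2020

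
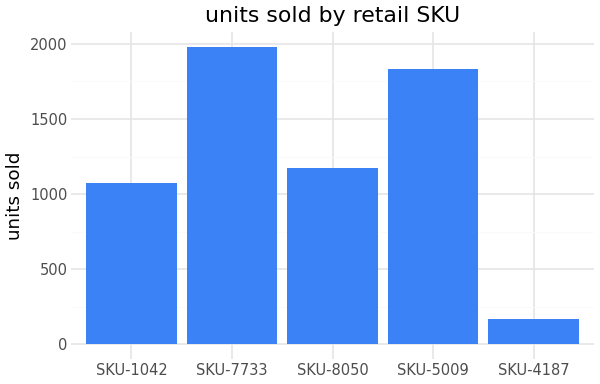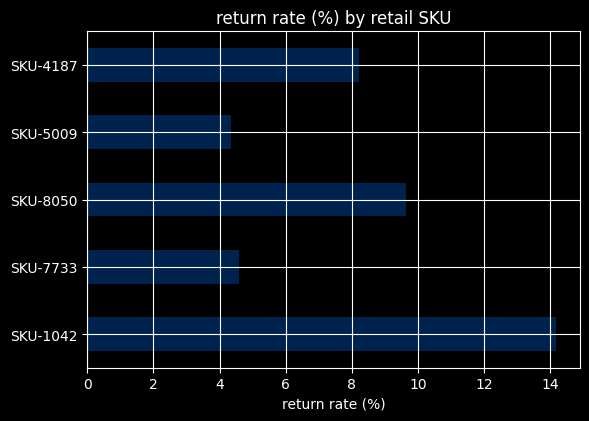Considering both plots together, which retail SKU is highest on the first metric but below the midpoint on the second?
SKU-7733

Chart 2 median return rate (%) ≈ 8; below-median retail SKUs: SKU-7733, SKU-5009. Among those, SKU-7733 has the highest units sold (≈ 2000).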